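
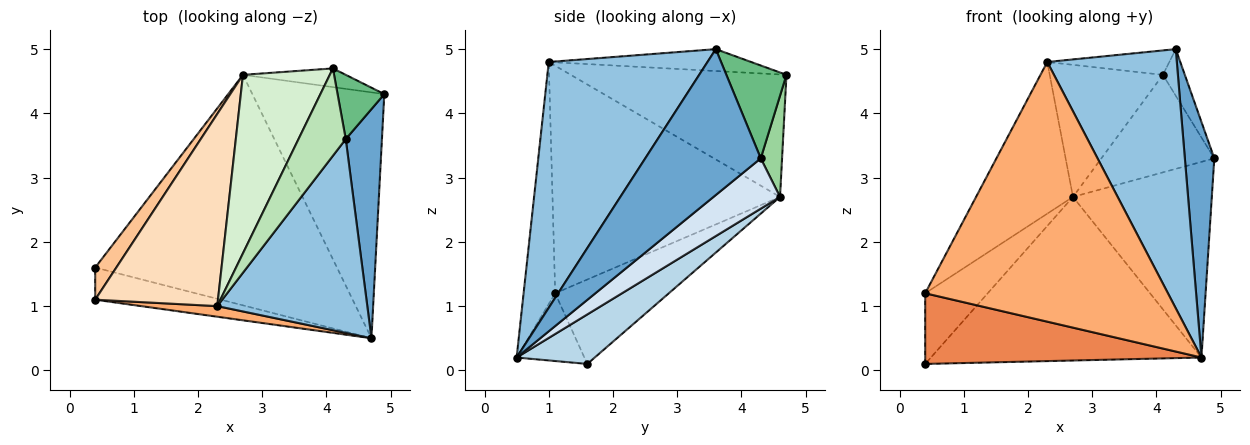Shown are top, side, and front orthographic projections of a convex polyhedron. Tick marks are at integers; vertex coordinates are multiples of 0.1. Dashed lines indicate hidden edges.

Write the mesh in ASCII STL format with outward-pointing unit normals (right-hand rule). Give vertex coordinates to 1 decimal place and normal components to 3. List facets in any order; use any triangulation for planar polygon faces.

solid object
 facet normal 0.942 -0.240 0.234
  outer loop
   vertex 4.3 3.6 5.0
   vertex 4.7 0.5 0.2
   vertex 4.9 4.3 3.3
  endloop
 endfacet
 facet normal 0.700 -0.572 0.428
  outer loop
   vertex 2.3 1.0 4.8
   vertex 4.7 0.5 0.2
   vertex 4.3 3.6 5.0
  endloop
 endfacet
 facet normal 0.165 0.571 -0.804
  outer loop
   vertex 2.7 4.6 2.7
   vertex 4.7 0.5 0.2
   vertex 0.4 1.6 0.1
  endloop
 endfacet
 facet normal 0.286 0.597 -0.750
  outer loop
   vertex 2.7 4.6 2.7
   vertex 4.9 4.3 3.3
   vertex 4.7 0.5 0.2
  endloop
 endfacet
 facet normal -0.218 -0.888 -0.404
  outer loop
   vertex 0.4 1.1 1.2
   vertex 0.4 1.6 0.1
   vertex 4.7 0.5 0.2
  endloop
 endfacet
 facet normal -0.129 -0.991 0.040
  outer loop
   vertex 0.4 1.1 1.2
   vertex 4.7 0.5 0.2
   vertex 2.3 1.0 4.8
  endloop
 endfacet
 facet normal -0.856 0.471 0.214
  outer loop
   vertex 0.4 1.1 1.2
   vertex 2.7 4.6 2.7
   vertex 0.4 1.6 0.1
  endloop
 endfacet
 facet normal -0.824 0.351 0.445
  outer loop
   vertex 0.4 1.1 1.2
   vertex 2.3 1.0 4.8
   vertex 2.7 4.6 2.7
  endloop
 endfacet
 facet normal 0.849 0.310 0.427
  outer loop
   vertex 4.1 4.7 4.6
   vertex 4.3 3.6 5.0
   vertex 4.9 4.3 3.3
  endloop
 endfacet
 facet normal 0.182 0.966 -0.185
  outer loop
   vertex 4.1 4.7 4.6
   vertex 4.9 4.3 3.3
   vertex 2.7 4.6 2.7
  endloop
 endfacet
 facet normal -0.407 0.246 0.880
  outer loop
   vertex 4.1 4.7 4.6
   vertex 2.3 1.0 4.8
   vertex 4.3 3.6 5.0
  endloop
 endfacet
 facet normal -0.750 0.394 0.532
  outer loop
   vertex 4.1 4.7 4.6
   vertex 2.7 4.6 2.7
   vertex 2.3 1.0 4.8
  endloop
 endfacet
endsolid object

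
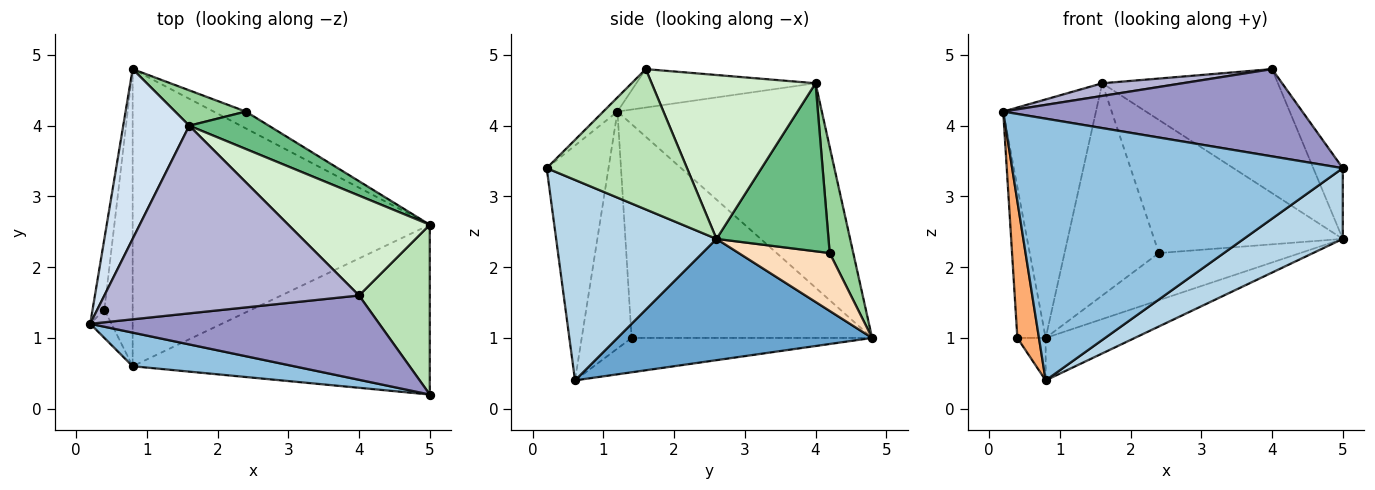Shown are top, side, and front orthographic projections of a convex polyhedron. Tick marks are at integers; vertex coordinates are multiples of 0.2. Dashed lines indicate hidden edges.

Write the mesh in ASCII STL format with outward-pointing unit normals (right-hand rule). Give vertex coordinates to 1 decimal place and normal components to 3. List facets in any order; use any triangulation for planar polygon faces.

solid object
 facet normal 0.375 0.131 -0.918
  outer loop
   vertex 0.8 0.6 0.4
   vertex 0.8 4.8 1.0
   vertex 5.0 2.6 2.4
  endloop
 endfacet
 facet normal -0.182 -0.975 0.125
  outer loop
   vertex 5.0 0.2 3.4
   vertex 0.2 1.2 4.2
   vertex 0.8 0.6 0.4
  endloop
 endfacet
 facet normal 0.529 -0.326 -0.784
  outer loop
   vertex 5.0 0.2 3.4
   vertex 0.8 0.6 0.4
   vertex 5.0 2.6 2.4
  endloop
 endfacet
 facet normal -0.874 0.396 0.282
  outer loop
   vertex 1.6 4.0 4.6
   vertex 0.8 4.8 1.0
   vertex 0.2 1.2 4.2
  endloop
 endfacet
 facet normal -0.992 0.117 -0.055
  outer loop
   vertex 0.4 1.4 1.0
   vertex 0.2 1.2 4.2
   vertex 0.8 4.8 1.0
  endloop
 endfacet
 facet normal -0.915 -0.396 -0.082
  outer loop
   vertex 0.4 1.4 1.0
   vertex 0.8 0.6 0.4
   vertex 0.2 1.2 4.2
  endloop
 endfacet
 facet normal -0.769 0.090 -0.633
  outer loop
   vertex 0.4 1.4 1.0
   vertex 0.8 4.8 1.0
   vertex 0.8 0.6 0.4
  endloop
 endfacet
 facet normal 0.518 0.806 -0.288
  outer loop
   vertex 2.4 4.2 2.2
   vertex 5.0 2.6 2.4
   vertex 0.8 4.8 1.0
  endloop
 endfacet
 facet normal 0.496 0.836 0.235
  outer loop
   vertex 2.4 4.2 2.2
   vertex 1.6 4.0 4.6
   vertex 5.0 2.6 2.4
  endloop
 endfacet
 facet normal 0.239 0.958 0.160
  outer loop
   vertex 2.4 4.2 2.2
   vertex 0.8 4.8 1.0
   vertex 1.6 4.0 4.6
  endloop
 endfacet
 facet normal 0.878 0.184 0.442
  outer loop
   vertex 4.0 1.6 4.8
   vertex 5.0 0.2 3.4
   vertex 5.0 2.6 2.4
  endloop
 endfacet
 facet normal 0.588 0.630 0.507
  outer loop
   vertex 4.0 1.6 4.8
   vertex 5.0 2.6 2.4
   vertex 1.6 4.0 4.6
  endloop
 endfacet
 facet normal -0.034 -0.719 0.694
  outer loop
   vertex 4.0 1.6 4.8
   vertex 0.2 1.2 4.2
   vertex 5.0 0.2 3.4
  endloop
 endfacet
 facet normal -0.149 -0.067 0.987
  outer loop
   vertex 4.0 1.6 4.8
   vertex 1.6 4.0 4.6
   vertex 0.2 1.2 4.2
  endloop
 endfacet
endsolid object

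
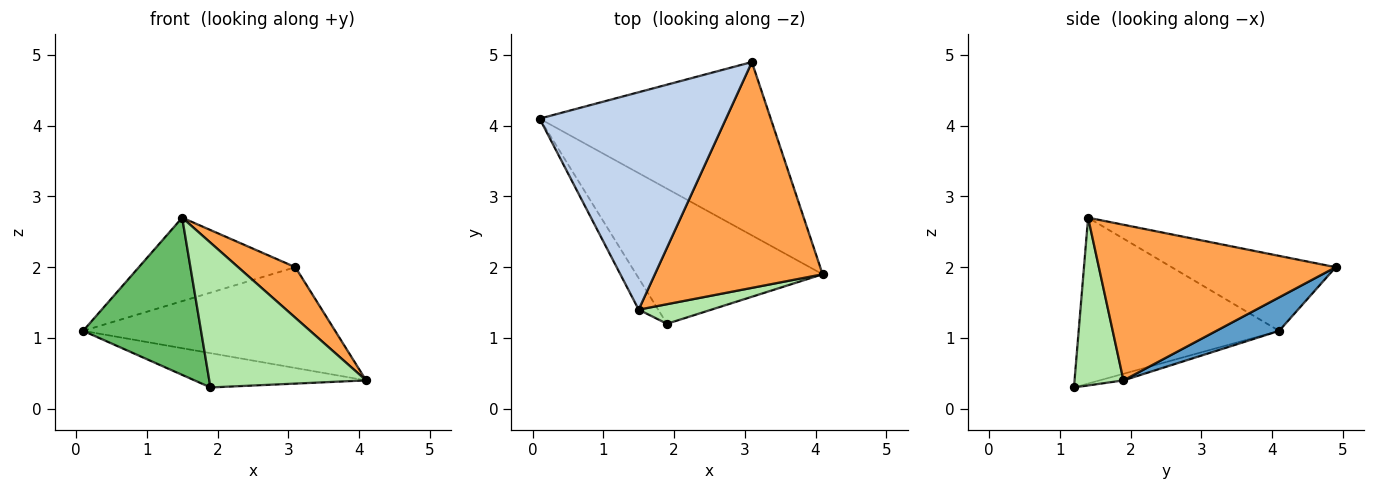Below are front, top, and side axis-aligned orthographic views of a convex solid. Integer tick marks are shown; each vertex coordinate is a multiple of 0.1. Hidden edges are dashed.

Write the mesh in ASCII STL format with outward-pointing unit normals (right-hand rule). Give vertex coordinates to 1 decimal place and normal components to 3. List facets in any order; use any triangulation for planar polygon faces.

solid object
 facet normal 0.124 0.499 -0.858
  outer loop
   vertex 3.1 4.9 2.0
   vertex 4.1 1.9 0.4
   vertex 0.1 4.1 1.1
  endloop
 endfacet
 facet normal -0.352 0.336 0.874
  outer loop
   vertex 1.5 1.4 2.7
   vertex 3.1 4.9 2.0
   vertex 0.1 4.1 1.1
  endloop
 endfacet
 facet normal 0.671 -0.162 0.723
  outer loop
   vertex 1.5 1.4 2.7
   vertex 4.1 1.9 0.4
   vertex 3.1 4.9 2.0
  endloop
 endfacet
 facet normal -0.034 0.246 -0.969
  outer loop
   vertex 1.9 1.2 0.3
   vertex 0.1 4.1 1.1
   vertex 4.1 1.9 0.4
  endloop
 endfacet
 facet normal -0.858 -0.504 -0.101
  outer loop
   vertex 1.9 1.2 0.3
   vertex 1.5 1.4 2.7
   vertex 0.1 4.1 1.1
  endloop
 endfacet
 facet normal 0.295 -0.947 0.128
  outer loop
   vertex 1.9 1.2 0.3
   vertex 4.1 1.9 0.4
   vertex 1.5 1.4 2.7
  endloop
 endfacet
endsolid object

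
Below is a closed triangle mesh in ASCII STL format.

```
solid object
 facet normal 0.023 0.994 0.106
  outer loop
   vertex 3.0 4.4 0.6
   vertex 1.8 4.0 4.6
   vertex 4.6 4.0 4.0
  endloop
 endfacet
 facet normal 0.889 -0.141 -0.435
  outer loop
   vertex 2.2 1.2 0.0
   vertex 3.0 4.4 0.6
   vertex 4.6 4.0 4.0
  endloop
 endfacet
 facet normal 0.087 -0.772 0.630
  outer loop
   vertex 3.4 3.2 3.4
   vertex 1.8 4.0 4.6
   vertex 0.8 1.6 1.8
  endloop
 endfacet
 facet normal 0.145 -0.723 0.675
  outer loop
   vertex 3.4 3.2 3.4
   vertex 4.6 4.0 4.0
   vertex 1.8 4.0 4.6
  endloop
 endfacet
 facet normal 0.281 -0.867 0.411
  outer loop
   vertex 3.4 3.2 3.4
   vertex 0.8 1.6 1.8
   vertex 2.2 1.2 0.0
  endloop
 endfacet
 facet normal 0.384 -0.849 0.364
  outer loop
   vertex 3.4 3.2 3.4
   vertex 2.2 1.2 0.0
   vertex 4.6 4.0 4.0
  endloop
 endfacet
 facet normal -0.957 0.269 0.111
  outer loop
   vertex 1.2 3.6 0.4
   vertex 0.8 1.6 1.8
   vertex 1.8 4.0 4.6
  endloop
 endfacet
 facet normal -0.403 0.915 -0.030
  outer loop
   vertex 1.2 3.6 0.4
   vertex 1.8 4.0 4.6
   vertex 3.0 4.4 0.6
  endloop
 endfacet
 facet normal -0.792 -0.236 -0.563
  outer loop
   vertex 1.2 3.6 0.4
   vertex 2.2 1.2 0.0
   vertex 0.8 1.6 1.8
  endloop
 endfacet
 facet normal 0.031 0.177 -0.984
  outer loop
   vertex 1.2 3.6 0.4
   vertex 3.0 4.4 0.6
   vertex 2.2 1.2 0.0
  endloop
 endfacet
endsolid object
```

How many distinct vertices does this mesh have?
7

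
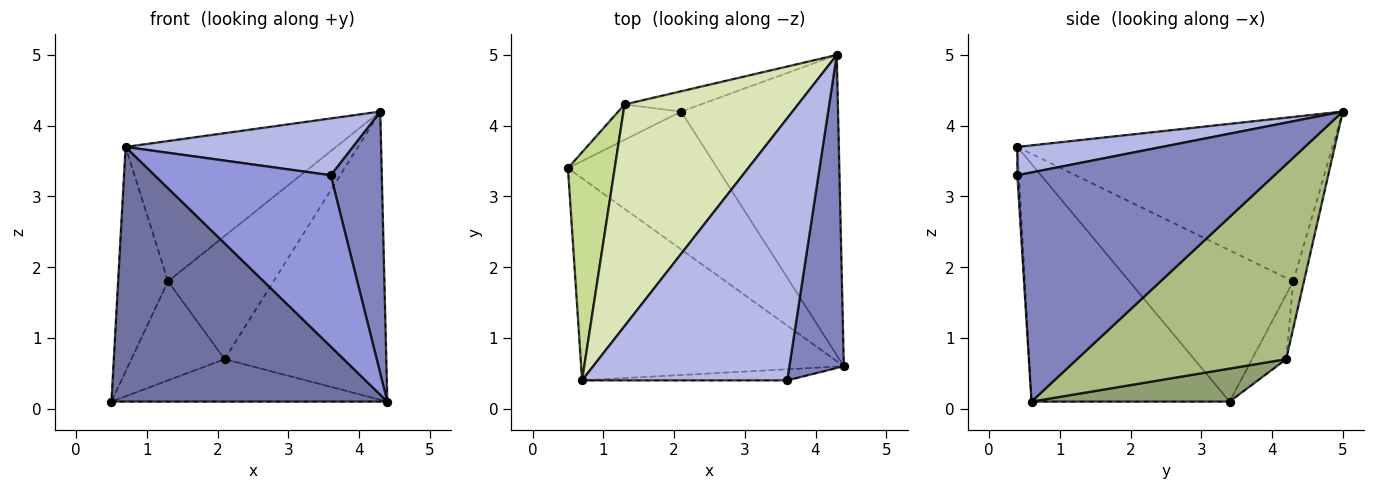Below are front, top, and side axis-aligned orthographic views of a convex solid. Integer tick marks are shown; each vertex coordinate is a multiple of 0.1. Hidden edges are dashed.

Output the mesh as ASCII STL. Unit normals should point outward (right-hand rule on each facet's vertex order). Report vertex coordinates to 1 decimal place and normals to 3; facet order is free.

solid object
 facet normal -0.490 -0.683 -0.542
  outer loop
   vertex 0.7 0.4 3.7
   vertex 0.5 3.4 0.1
   vertex 4.4 0.6 0.1
  endloop
 endfacet
 facet normal 0.955 -0.190 0.227
  outer loop
   vertex 3.6 0.4 3.3
   vertex 4.4 0.6 0.1
   vertex 4.3 5.0 4.2
  endloop
 endfacet
 facet normal -0.009 -0.998 -0.065
  outer loop
   vertex 3.6 0.4 3.3
   vertex 0.7 0.4 3.7
   vertex 4.4 0.6 0.1
  endloop
 endfacet
 facet normal 0.134 -0.210 0.969
  outer loop
   vertex 3.6 0.4 3.3
   vertex 4.3 5.0 4.2
   vertex 0.7 0.4 3.7
  endloop
 endfacet
 facet normal 0.207 0.288 -0.935
  outer loop
   vertex 2.1 4.2 0.7
   vertex 4.4 0.6 0.1
   vertex 0.5 3.4 0.1
  endloop
 endfacet
 facet normal 0.667 0.516 -0.537
  outer loop
   vertex 2.1 4.2 0.7
   vertex 4.3 5.0 4.2
   vertex 4.4 0.6 0.1
  endloop
 endfacet
 facet normal -0.917 0.279 0.284
  outer loop
   vertex 1.3 4.3 1.8
   vertex 0.5 3.4 0.1
   vertex 0.7 0.4 3.7
  endloop
 endfacet
 facet normal -0.625 0.417 0.660
  outer loop
   vertex 1.3 4.3 1.8
   vertex 0.7 0.4 3.7
   vertex 4.3 5.0 4.2
  endloop
 endfacet
 facet normal -0.326 0.890 -0.318
  outer loop
   vertex 1.3 4.3 1.8
   vertex 2.1 4.2 0.7
   vertex 0.5 3.4 0.1
  endloop
 endfacet
 facet normal -0.100 0.982 -0.162
  outer loop
   vertex 1.3 4.3 1.8
   vertex 4.3 5.0 4.2
   vertex 2.1 4.2 0.7
  endloop
 endfacet
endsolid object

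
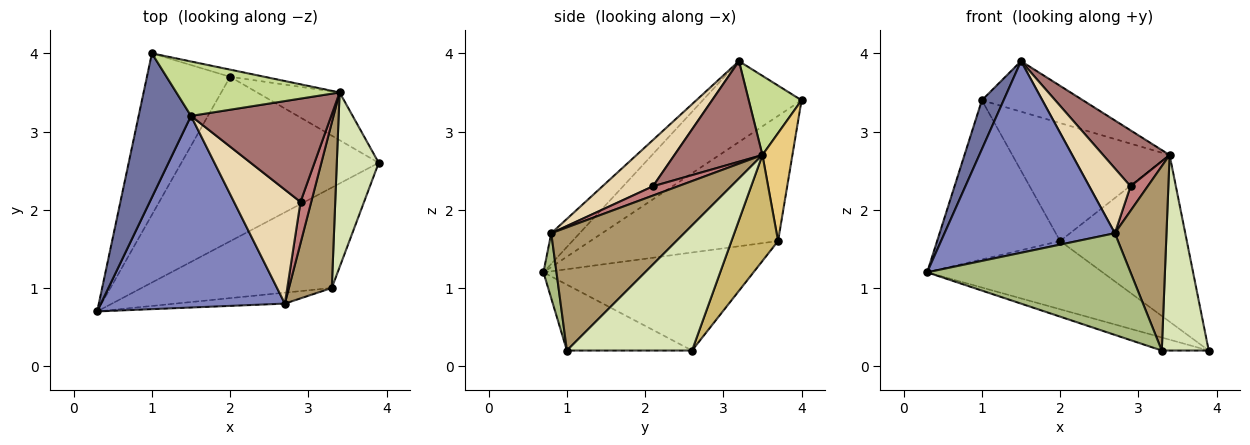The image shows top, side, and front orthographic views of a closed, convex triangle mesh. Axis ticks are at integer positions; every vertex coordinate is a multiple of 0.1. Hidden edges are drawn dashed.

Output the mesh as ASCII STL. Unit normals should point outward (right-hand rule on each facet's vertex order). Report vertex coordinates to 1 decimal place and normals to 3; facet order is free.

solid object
 facet normal -0.825 -0.182 0.535
  outer loop
   vertex 1.5 3.2 3.9
   vertex 1.0 4.0 3.4
   vertex 0.3 0.7 1.2
  endloop
 endfacet
 facet normal -0.117 -0.702 0.702
  outer loop
   vertex 2.7 0.8 1.7
   vertex 1.5 3.2 3.9
   vertex 0.3 0.7 1.2
  endloop
 endfacet
 facet normal -0.417 0.348 -0.840
  outer loop
   vertex 2.0 3.7 1.6
   vertex 3.9 2.6 0.2
   vertex 0.3 0.7 1.2
  endloop
 endfacet
 facet normal -0.731 0.479 -0.486
  outer loop
   vertex 2.0 3.7 1.6
   vertex 0.3 0.7 1.2
   vertex 1.0 4.0 3.4
  endloop
 endfacet
 facet normal -0.325 0.122 -0.938
  outer loop
   vertex 3.3 1.0 0.2
   vertex 0.3 0.7 1.2
   vertex 3.9 2.6 0.2
  endloop
 endfacet
 facet normal 0.064 -0.992 -0.107
  outer loop
   vertex 3.3 1.0 0.2
   vertex 2.7 0.8 1.7
   vertex 0.3 0.7 1.2
  endloop
 endfacet
 facet normal 0.335 0.641 0.691
  outer loop
   vertex 3.4 3.5 2.7
   vertex 1.0 4.0 3.4
   vertex 1.5 3.2 3.9
  endloop
 endfacet
 facet normal 0.893 -0.335 0.299
  outer loop
   vertex 3.4 3.5 2.7
   vertex 3.3 1.0 0.2
   vertex 3.9 2.6 0.2
  endloop
 endfacet
 facet normal 0.887 -0.344 0.309
  outer loop
   vertex 3.4 3.5 2.7
   vertex 2.7 0.8 1.7
   vertex 3.3 1.0 0.2
  endloop
 endfacet
 facet normal 0.333 0.906 -0.260
  outer loop
   vertex 3.4 3.5 2.7
   vertex 3.9 2.6 0.2
   vertex 2.0 3.7 1.6
  endloop
 endfacet
 facet normal 0.187 0.981 -0.060
  outer loop
   vertex 3.4 3.5 2.7
   vertex 2.0 3.7 1.6
   vertex 1.0 4.0 3.4
  endloop
 endfacet
 facet normal 0.518 -0.423 0.744
  outer loop
   vertex 2.9 2.1 2.3
   vertex 1.5 3.2 3.9
   vertex 2.7 0.8 1.7
  endloop
 endfacet
 facet normal 0.533 -0.403 0.744
  outer loop
   vertex 2.9 2.1 2.3
   vertex 3.4 3.5 2.7
   vertex 1.5 3.2 3.9
  endloop
 endfacet
 facet normal 0.597 -0.410 0.690
  outer loop
   vertex 2.9 2.1 2.3
   vertex 2.7 0.8 1.7
   vertex 3.4 3.5 2.7
  endloop
 endfacet
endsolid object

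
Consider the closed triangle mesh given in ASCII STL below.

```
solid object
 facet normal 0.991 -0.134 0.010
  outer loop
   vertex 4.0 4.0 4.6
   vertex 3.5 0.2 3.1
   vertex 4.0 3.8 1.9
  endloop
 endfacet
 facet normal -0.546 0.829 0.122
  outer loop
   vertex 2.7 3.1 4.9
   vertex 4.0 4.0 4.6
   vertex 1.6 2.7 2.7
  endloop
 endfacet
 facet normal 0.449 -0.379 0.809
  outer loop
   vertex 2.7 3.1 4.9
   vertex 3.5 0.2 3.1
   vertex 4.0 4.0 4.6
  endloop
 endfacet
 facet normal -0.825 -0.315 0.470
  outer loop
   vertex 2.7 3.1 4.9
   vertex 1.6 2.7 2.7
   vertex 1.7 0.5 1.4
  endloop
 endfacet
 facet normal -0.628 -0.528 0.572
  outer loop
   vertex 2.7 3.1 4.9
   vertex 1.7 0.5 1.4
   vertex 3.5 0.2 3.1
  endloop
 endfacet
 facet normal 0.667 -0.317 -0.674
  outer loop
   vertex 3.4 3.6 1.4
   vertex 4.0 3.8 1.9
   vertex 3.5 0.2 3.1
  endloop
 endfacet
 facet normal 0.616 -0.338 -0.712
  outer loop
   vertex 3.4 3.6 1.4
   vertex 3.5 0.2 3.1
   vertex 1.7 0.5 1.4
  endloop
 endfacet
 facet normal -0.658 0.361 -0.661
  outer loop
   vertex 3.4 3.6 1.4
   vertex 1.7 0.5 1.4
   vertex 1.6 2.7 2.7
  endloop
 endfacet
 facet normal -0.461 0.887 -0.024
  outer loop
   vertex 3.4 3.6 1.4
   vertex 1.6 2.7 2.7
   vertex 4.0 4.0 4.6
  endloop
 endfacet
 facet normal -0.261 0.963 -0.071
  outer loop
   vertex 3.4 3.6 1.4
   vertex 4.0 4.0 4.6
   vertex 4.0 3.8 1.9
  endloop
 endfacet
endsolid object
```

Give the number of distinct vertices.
7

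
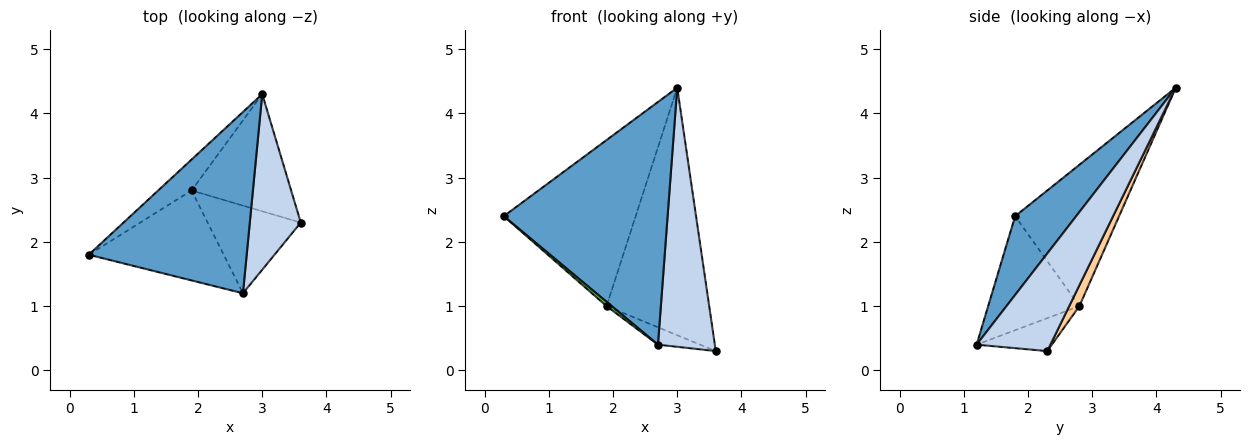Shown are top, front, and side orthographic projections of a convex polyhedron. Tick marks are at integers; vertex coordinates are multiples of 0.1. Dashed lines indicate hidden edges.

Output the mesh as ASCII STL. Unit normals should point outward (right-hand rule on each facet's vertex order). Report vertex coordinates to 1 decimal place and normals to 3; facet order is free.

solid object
 facet normal 0.286 -0.768 0.573
  outer loop
   vertex 2.7 1.2 0.4
   vertex 3.0 4.3 4.4
   vertex 0.3 1.8 2.4
  endloop
 endfacet
 facet normal 0.732 -0.564 0.382
  outer loop
   vertex 2.7 1.2 0.4
   vertex 3.6 2.3 0.3
   vertex 3.0 4.3 4.4
  endloop
 endfacet
 facet normal -0.612 0.777 -0.145
  outer loop
   vertex 1.9 2.8 1.0
   vertex 0.3 1.8 2.4
   vertex 3.0 4.3 4.4
  endloop
 endfacet
 facet normal 0.089 0.900 -0.426
  outer loop
   vertex 1.9 2.8 1.0
   vertex 3.0 4.3 4.4
   vertex 3.6 2.3 0.3
  endloop
 endfacet
 facet normal -0.645 -0.036 -0.763
  outer loop
   vertex 1.9 2.8 1.0
   vertex 2.7 1.2 0.4
   vertex 0.3 1.8 2.4
  endloop
 endfacet
 facet normal -0.328 0.184 -0.927
  outer loop
   vertex 1.9 2.8 1.0
   vertex 3.6 2.3 0.3
   vertex 2.7 1.2 0.4
  endloop
 endfacet
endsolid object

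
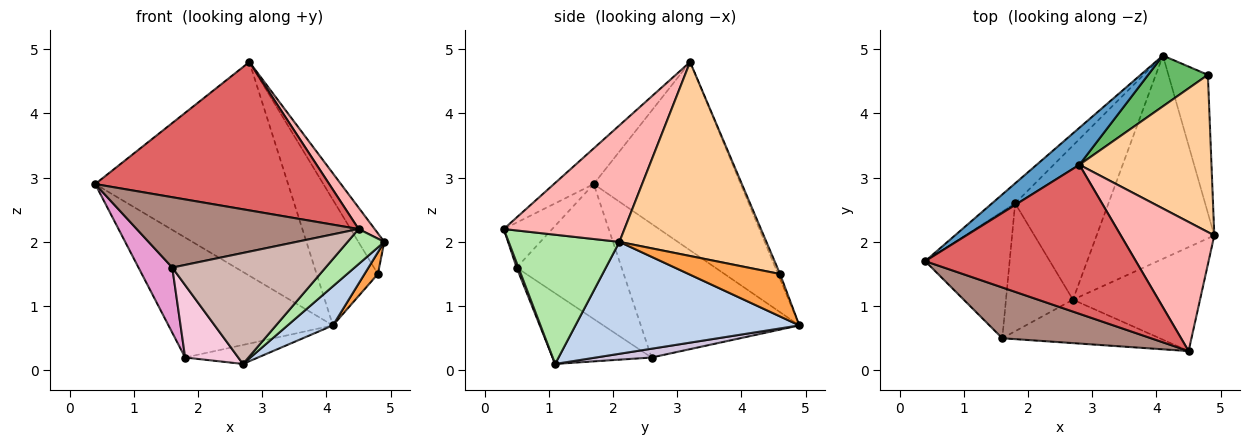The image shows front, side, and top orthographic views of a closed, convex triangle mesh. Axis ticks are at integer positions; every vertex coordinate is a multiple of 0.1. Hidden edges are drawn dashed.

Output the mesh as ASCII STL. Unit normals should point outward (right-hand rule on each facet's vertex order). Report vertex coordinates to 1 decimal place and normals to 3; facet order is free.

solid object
 facet normal -0.600 0.788 0.136
  outer loop
   vertex 2.8 3.2 4.8
   vertex 4.1 4.9 0.7
   vertex 0.4 1.7 2.9
  endloop
 endfacet
 facet normal 0.683 -0.138 -0.718
  outer loop
   vertex 2.7 1.1 0.1
   vertex 4.1 4.9 0.7
   vertex 4.9 2.1 2.0
  endloop
 endfacet
 facet normal 0.728 -0.106 -0.677
  outer loop
   vertex 4.8 4.6 1.5
   vertex 4.9 2.1 2.0
   vertex 4.1 4.9 0.7
  endloop
 endfacet
 facet normal 0.818 0.144 0.557
  outer loop
   vertex 4.8 4.6 1.5
   vertex 2.8 3.2 4.8
   vertex 4.9 2.1 2.0
  endloop
 endfacet
 facet normal -0.031 0.927 0.374
  outer loop
   vertex 4.8 4.6 1.5
   vertex 4.1 4.9 0.7
   vertex 2.8 3.2 4.8
  endloop
 endfacet
 facet normal 0.694 -0.230 -0.682
  outer loop
   vertex 4.5 0.3 2.2
   vertex 2.7 1.1 0.1
   vertex 4.9 2.1 2.0
  endloop
 endfacet
 facet normal -0.119 -0.701 0.704
  outer loop
   vertex 4.5 0.3 2.2
   vertex 2.8 3.2 4.8
   vertex 0.4 1.7 2.9
  endloop
 endfacet
 facet normal 0.776 -0.103 0.622
  outer loop
   vertex 4.5 0.3 2.2
   vertex 4.9 2.1 2.0
   vertex 2.8 3.2 4.8
  endloop
 endfacet
 facet normal -0.689 0.715 -0.119
  outer loop
   vertex 1.8 2.6 0.2
   vertex 0.4 1.7 2.9
   vertex 4.1 4.9 0.7
  endloop
 endfacet
 facet normal 0.093 0.122 -0.988
  outer loop
   vertex 1.8 2.6 0.2
   vertex 4.1 4.9 0.7
   vertex 2.7 1.1 0.1
  endloop
 endfacet
 facet normal -0.174 -0.799 0.576
  outer loop
   vertex 1.6 0.5 1.6
   vertex 4.5 0.3 2.2
   vertex 0.4 1.7 2.9
  endloop
 endfacet
 facet normal 0.011 -0.931 -0.364
  outer loop
   vertex 1.6 0.5 1.6
   vertex 2.7 1.1 0.1
   vertex 4.5 0.3 2.2
  endloop
 endfacet
 facet normal -0.818 -0.263 -0.512
  outer loop
   vertex 1.6 0.5 1.6
   vertex 0.4 1.7 2.9
   vertex 1.8 2.6 0.2
  endloop
 endfacet
 facet normal -0.676 -0.363 -0.641
  outer loop
   vertex 1.6 0.5 1.6
   vertex 1.8 2.6 0.2
   vertex 2.7 1.1 0.1
  endloop
 endfacet
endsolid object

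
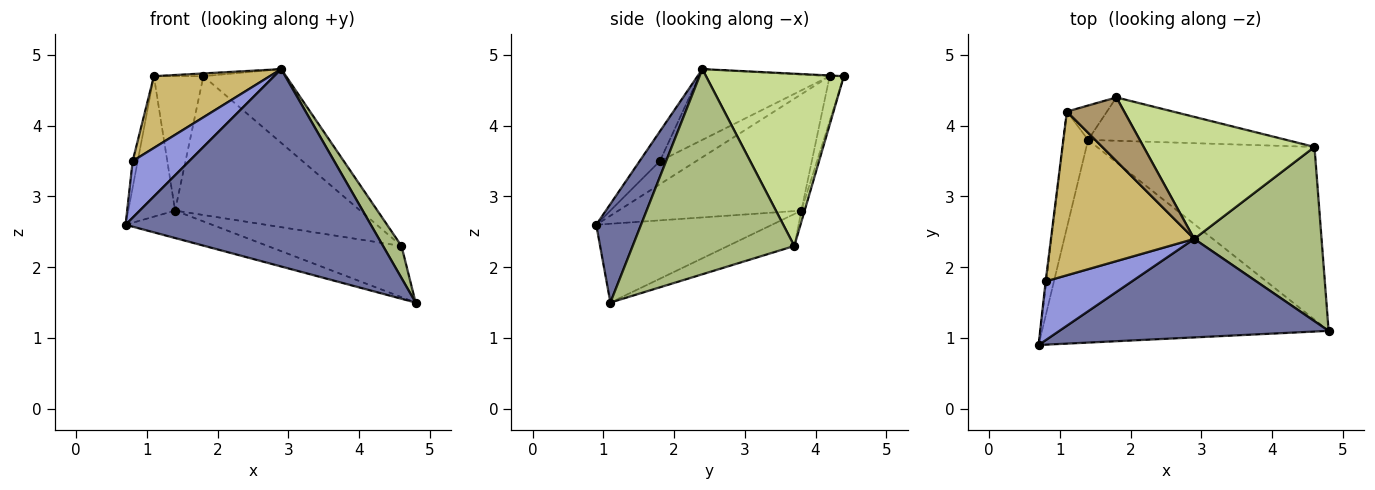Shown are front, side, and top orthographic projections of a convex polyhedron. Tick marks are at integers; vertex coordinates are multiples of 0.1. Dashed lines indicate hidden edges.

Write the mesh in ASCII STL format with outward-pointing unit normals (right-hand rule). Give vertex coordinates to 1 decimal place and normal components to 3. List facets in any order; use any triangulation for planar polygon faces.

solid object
 facet normal 0.161 -0.883 0.441
  outer loop
   vertex 2.9 2.4 4.8
   vertex 0.7 0.9 2.6
   vertex 4.8 1.1 1.5
  endloop
 endfacet
 facet normal -0.263 0.129 -0.956
  outer loop
   vertex 1.4 3.8 2.8
   vertex 4.8 1.1 1.5
   vertex 0.7 0.9 2.6
  endloop
 endfacet
 facet normal -0.241 -0.673 0.700
  outer loop
   vertex 0.8 1.8 3.5
   vertex 0.7 0.9 2.6
   vertex 2.9 2.4 4.8
  endloop
 endfacet
 facet normal -0.140 0.281 -0.949
  outer loop
   vertex 4.6 3.7 2.3
   vertex 4.8 1.1 1.5
   vertex 1.4 3.8 2.8
  endloop
 endfacet
 facet normal -0.017 0.954 -0.298
  outer loop
   vertex 4.6 3.7 2.3
   vertex 1.4 3.8 2.8
   vertex 1.8 4.4 4.7
  endloop
 endfacet
 facet normal 0.846 -0.096 0.525
  outer loop
   vertex 4.6 3.7 2.3
   vertex 2.9 2.4 4.8
   vertex 4.8 1.1 1.5
  endloop
 endfacet
 facet normal 0.653 0.392 0.648
  outer loop
   vertex 4.6 3.7 2.3
   vertex 1.8 4.4 4.7
   vertex 2.9 2.4 4.8
  endloop
 endfacet
 facet normal -0.267 0.934 -0.239
  outer loop
   vertex 1.1 4.2 4.7
   vertex 1.8 4.4 4.7
   vertex 1.4 3.8 2.8
  endloop
 endfacet
 facet normal -0.012 0.043 0.999
  outer loop
   vertex 1.1 4.2 4.7
   vertex 2.9 2.4 4.8
   vertex 1.8 4.4 4.7
  endloop
 endfacet
 facet normal -0.412 -0.366 0.835
  outer loop
   vertex 1.1 4.2 4.7
   vertex 0.8 1.8 3.5
   vertex 2.9 2.4 4.8
  endloop
 endfacet
 facet normal -0.949 0.243 -0.201
  outer loop
   vertex 1.1 4.2 4.7
   vertex 1.4 3.8 2.8
   vertex 0.7 0.9 2.6
  endloop
 endfacet
 facet normal -0.990 0.138 -0.028
  outer loop
   vertex 1.1 4.2 4.7
   vertex 0.7 0.9 2.6
   vertex 0.8 1.8 3.5
  endloop
 endfacet
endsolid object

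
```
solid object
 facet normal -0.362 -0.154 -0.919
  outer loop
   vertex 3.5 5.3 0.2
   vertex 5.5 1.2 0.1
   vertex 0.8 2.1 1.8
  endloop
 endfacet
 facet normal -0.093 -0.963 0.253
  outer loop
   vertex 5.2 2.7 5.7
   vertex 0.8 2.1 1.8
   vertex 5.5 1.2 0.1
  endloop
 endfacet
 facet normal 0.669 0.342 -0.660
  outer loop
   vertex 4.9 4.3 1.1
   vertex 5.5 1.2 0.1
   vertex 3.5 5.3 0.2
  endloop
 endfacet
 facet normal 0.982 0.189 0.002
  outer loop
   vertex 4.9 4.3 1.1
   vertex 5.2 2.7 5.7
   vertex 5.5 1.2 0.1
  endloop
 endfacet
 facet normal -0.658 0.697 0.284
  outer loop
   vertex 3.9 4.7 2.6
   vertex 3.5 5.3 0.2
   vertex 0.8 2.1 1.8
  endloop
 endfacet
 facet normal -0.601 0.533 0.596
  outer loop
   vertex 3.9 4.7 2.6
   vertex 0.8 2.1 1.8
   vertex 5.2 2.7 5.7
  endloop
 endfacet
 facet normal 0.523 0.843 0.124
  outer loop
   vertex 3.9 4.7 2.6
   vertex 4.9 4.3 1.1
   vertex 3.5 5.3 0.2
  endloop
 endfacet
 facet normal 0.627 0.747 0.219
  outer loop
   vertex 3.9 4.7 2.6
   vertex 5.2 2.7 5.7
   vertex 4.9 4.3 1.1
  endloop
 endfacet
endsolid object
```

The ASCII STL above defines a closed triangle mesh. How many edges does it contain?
12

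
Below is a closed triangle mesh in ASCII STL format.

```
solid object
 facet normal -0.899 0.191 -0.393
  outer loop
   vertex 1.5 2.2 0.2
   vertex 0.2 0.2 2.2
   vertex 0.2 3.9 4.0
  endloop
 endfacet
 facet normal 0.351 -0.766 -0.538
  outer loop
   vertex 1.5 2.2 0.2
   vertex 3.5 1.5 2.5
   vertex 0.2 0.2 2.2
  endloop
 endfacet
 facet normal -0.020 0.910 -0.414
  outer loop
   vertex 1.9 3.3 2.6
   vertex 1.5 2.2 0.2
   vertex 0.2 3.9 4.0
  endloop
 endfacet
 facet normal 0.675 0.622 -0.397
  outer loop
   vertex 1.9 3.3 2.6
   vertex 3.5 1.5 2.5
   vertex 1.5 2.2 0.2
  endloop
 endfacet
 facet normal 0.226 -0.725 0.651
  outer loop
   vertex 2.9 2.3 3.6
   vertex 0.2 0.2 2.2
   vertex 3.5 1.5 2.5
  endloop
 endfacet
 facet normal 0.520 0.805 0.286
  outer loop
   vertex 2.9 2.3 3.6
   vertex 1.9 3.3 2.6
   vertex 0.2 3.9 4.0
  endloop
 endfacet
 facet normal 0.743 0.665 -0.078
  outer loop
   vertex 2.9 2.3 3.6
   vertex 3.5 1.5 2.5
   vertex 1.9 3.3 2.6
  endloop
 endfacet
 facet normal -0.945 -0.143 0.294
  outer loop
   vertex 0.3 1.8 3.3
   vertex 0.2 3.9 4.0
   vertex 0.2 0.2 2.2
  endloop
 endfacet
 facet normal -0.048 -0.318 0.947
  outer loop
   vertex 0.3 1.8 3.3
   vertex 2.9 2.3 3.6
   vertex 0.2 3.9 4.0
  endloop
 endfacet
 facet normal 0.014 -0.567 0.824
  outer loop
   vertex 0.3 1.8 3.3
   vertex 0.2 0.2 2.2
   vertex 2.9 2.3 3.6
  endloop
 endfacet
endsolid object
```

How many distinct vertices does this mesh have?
7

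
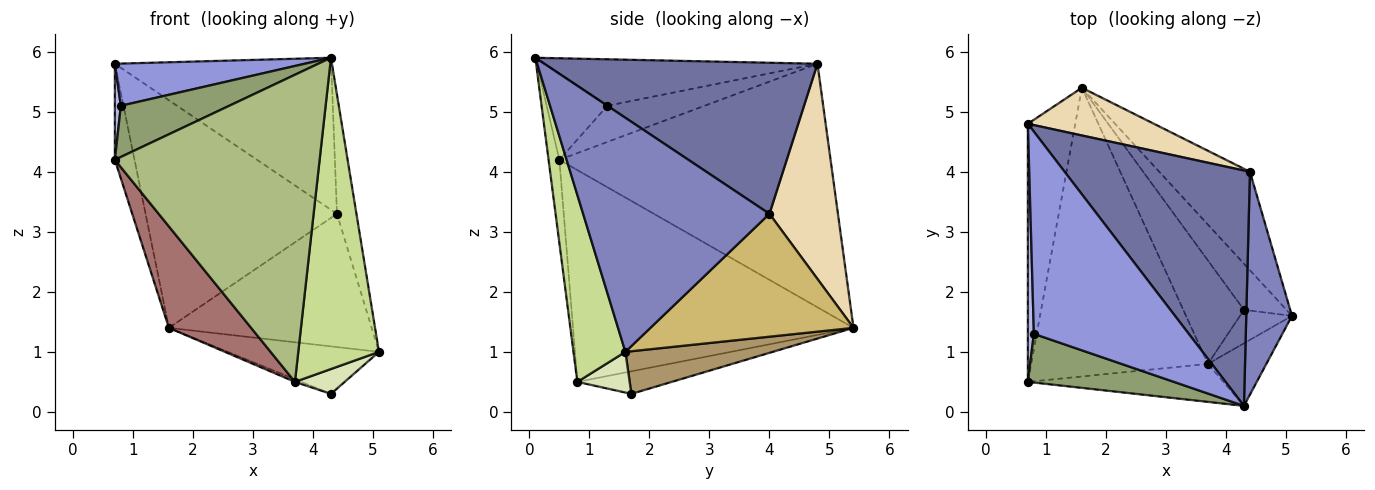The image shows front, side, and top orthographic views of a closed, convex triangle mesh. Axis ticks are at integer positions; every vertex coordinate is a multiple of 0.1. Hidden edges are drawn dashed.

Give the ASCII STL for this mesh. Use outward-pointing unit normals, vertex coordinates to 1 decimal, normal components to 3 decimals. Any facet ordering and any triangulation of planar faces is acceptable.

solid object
 facet normal 0.565 0.448 0.693
  outer loop
   vertex 4.4 4.0 3.3
   vertex 0.7 4.8 5.8
   vertex 4.3 0.1 5.9
  endloop
 endfacet
 facet normal 0.976 0.102 0.191
  outer loop
   vertex 4.4 4.0 3.3
   vertex 4.3 0.1 5.9
   vertex 5.1 1.6 1.0
  endloop
 endfacet
 facet normal -0.282 -0.196 0.939
  outer loop
   vertex 0.8 1.3 5.1
   vertex 4.3 0.1 5.9
   vertex 0.7 4.8 5.8
  endloop
 endfacet
 facet normal -0.985 -0.061 0.163
  outer loop
   vertex 0.8 1.3 5.1
   vertex 0.7 4.8 5.8
   vertex 0.7 0.5 4.2
  endloop
 endfacet
 facet normal -0.376 -0.671 0.639
  outer loop
   vertex 0.8 1.3 5.1
   vertex 0.7 0.5 4.2
   vertex 4.3 0.1 5.9
  endloop
 endfacet
 facet normal -0.052 -0.991 -0.123
  outer loop
   vertex 3.7 0.8 0.5
   vertex 4.3 0.1 5.9
   vertex 0.7 0.5 4.2
  endloop
 endfacet
 facet normal 0.533 -0.829 -0.167
  outer loop
   vertex 3.7 0.8 0.5
   vertex 5.1 1.6 1.0
   vertex 4.3 0.1 5.9
  endloop
 endfacet
 facet normal 0.532 -0.505 -0.680
  outer loop
   vertex 3.7 0.8 0.5
   vertex 4.3 1.7 0.3
   vertex 5.1 1.6 1.0
  endloop
 endfacet
 facet normal 0.573 0.588 -0.571
  outer loop
   vertex 1.6 5.4 1.4
   vertex 5.1 1.6 1.0
   vertex 4.3 1.7 0.3
  endloop
 endfacet
 facet normal 0.627 0.626 -0.463
  outer loop
   vertex 1.6 5.4 1.4
   vertex 4.4 4.0 3.3
   vertex 5.1 1.6 1.0
  endloop
 endfacet
 facet normal -0.349 0.024 -0.937
  outer loop
   vertex 1.6 5.4 1.4
   vertex 4.3 1.7 0.3
   vertex 3.7 0.8 0.5
  endloop
 endfacet
 facet normal 0.331 0.924 0.194
  outer loop
   vertex 1.6 5.4 1.4
   vertex 0.7 4.8 5.8
   vertex 4.4 4.0 3.3
  endloop
 endfacet
 facet normal -0.749 -0.220 -0.625
  outer loop
   vertex 1.6 5.4 1.4
   vertex 3.7 0.8 0.5
   vertex 0.7 0.5 4.2
  endloop
 endfacet
 facet normal -0.979 0.071 -0.191
  outer loop
   vertex 1.6 5.4 1.4
   vertex 0.7 0.5 4.2
   vertex 0.7 4.8 5.8
  endloop
 endfacet
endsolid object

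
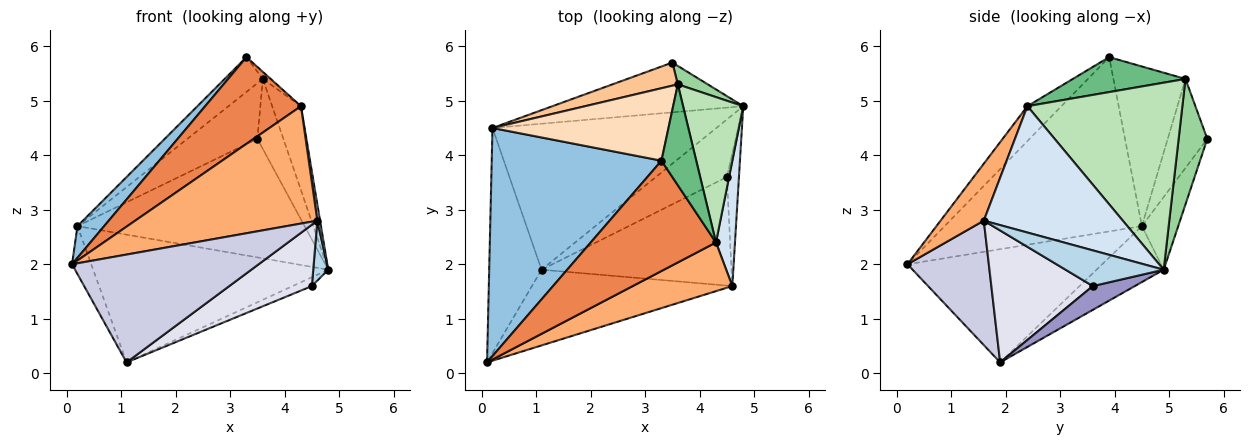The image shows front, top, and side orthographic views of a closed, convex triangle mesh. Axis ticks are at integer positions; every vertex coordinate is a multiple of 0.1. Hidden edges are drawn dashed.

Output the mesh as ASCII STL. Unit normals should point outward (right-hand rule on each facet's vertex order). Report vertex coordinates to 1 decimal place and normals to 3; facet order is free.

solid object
 facet normal -0.146 0.912 -0.383
  outer loop
   vertex 0.2 4.5 2.7
   vertex 3.5 5.7 4.3
   vertex 4.8 4.9 1.9
  endloop
 endfacet
 facet normal -0.713 -0.096 0.694
  outer loop
   vertex 0.2 4.5 2.7
   vertex 0.1 0.2 2.0
   vertex 3.3 3.9 5.8
  endloop
 endfacet
 facet normal 0.938 -0.143 -0.317
  outer loop
   vertex 4.5 3.6 1.6
   vertex 4.8 4.9 1.9
   vertex 4.6 1.6 2.8
  endloop
 endfacet
 facet normal 0.989 -0.019 0.149
  outer loop
   vertex 4.3 2.4 4.9
   vertex 4.6 1.6 2.8
   vertex 4.8 4.9 1.9
  endloop
 endfacet
 facet normal -0.214 -0.604 0.768
  outer loop
   vertex 4.3 2.4 4.9
   vertex 3.3 3.9 5.8
   vertex 0.1 0.2 2.0
  endloop
 endfacet
 facet normal 0.214 -0.902 0.374
  outer loop
   vertex 4.3 2.4 4.9
   vertex 0.1 0.2 2.0
   vertex 4.6 1.6 2.8
  endloop
 endfacet
 facet normal -0.463 0.819 0.340
  outer loop
   vertex 3.6 5.3 5.4
   vertex 3.5 5.7 4.3
   vertex 0.2 4.5 2.7
  endloop
 endfacet
 facet normal -0.633 0.335 0.698
  outer loop
   vertex 3.6 5.3 5.4
   vertex 0.2 4.5 2.7
   vertex 3.3 3.9 5.8
  endloop
 endfacet
 facet normal 0.708 0.049 0.704
  outer loop
   vertex 3.6 5.3 5.4
   vertex 3.3 3.9 5.8
   vertex 4.3 2.4 4.9
  endloop
 endfacet
 facet normal 0.729 0.662 0.174
  outer loop
   vertex 3.6 5.3 5.4
   vertex 4.8 4.9 1.9
   vertex 3.5 5.7 4.3
  endloop
 endfacet
 facet normal 0.937 0.174 0.301
  outer loop
   vertex 3.6 5.3 5.4
   vertex 4.3 2.4 4.9
   vertex 4.8 4.9 1.9
  endloop
 endfacet
 facet normal -0.185 0.647 -0.740
  outer loop
   vertex 1.1 1.9 0.2
   vertex 0.2 4.5 2.7
   vertex 4.8 4.9 1.9
  endloop
 endfacet
 facet normal 0.314 0.144 -0.938
  outer loop
   vertex 1.1 1.9 0.2
   vertex 4.8 4.9 1.9
   vertex 4.5 3.6 1.6
  endloop
 endfacet
 facet normal -0.904 0.089 -0.418
  outer loop
   vertex 1.1 1.9 0.2
   vertex 0.1 0.2 2.0
   vertex 0.2 4.5 2.7
  endloop
 endfacet
 facet normal 0.336 -0.771 -0.541
  outer loop
   vertex 1.1 1.9 0.2
   vertex 4.6 1.6 2.8
   vertex 0.1 0.2 2.0
  endloop
 endfacet
 facet normal 0.517 -0.421 -0.745
  outer loop
   vertex 1.1 1.9 0.2
   vertex 4.5 3.6 1.6
   vertex 4.6 1.6 2.8
  endloop
 endfacet
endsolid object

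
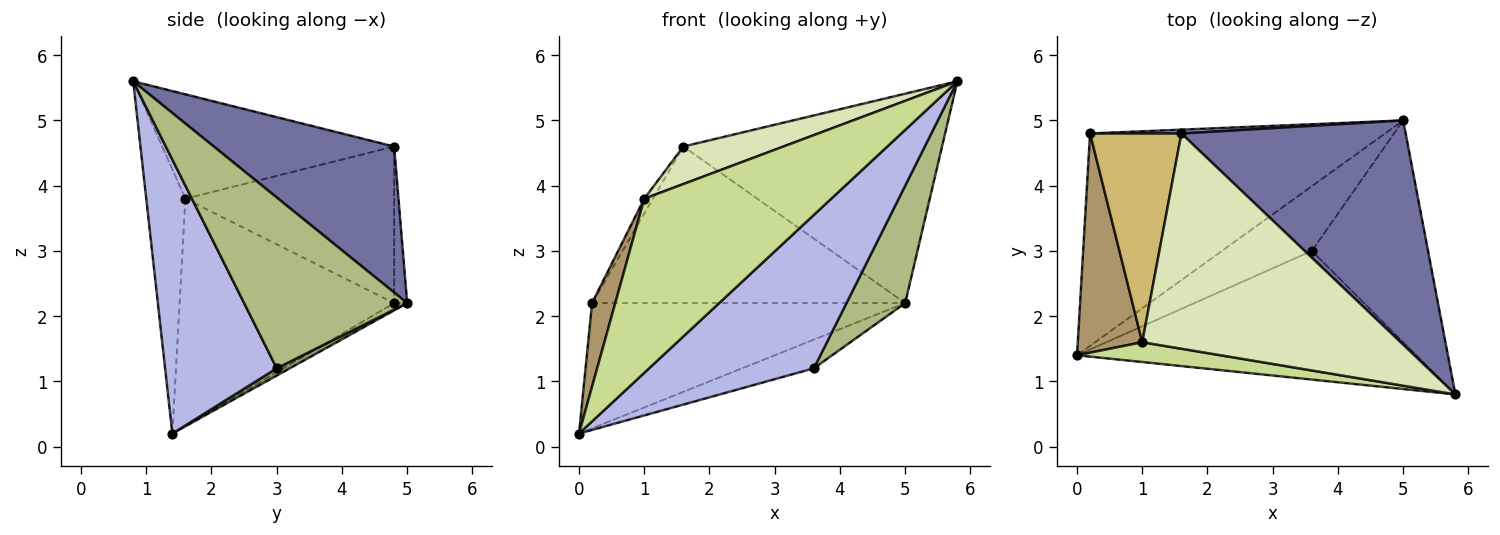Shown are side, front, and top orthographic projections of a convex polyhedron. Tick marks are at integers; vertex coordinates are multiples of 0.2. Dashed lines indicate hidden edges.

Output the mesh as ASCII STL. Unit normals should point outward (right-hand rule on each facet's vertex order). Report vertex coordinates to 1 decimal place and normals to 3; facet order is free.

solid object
 facet normal 0.430 0.616 0.660
  outer loop
   vertex 1.6 4.8 4.6
   vertex 5.8 0.8 5.6
   vertex 5.0 5.0 2.2
  endloop
 endfacet
 facet normal -0.021 0.508 -0.861
  outer loop
   vertex 0.2 4.8 2.2
   vertex 5.0 5.0 2.2
   vertex 0.0 1.4 0.2
  endloop
 endfacet
 facet normal -0.042 0.999 0.024
  outer loop
   vertex 0.2 4.8 2.2
   vertex 1.6 4.8 4.6
   vertex 5.0 5.0 2.2
  endloop
 endfacet
 facet normal 0.461 -0.680 -0.570
  outer loop
   vertex 3.6 3.0 1.2
   vertex 5.8 0.8 5.6
   vertex 0.0 1.4 0.2
  endloop
 endfacet
 facet normal 0.074 0.404 -0.912
  outer loop
   vertex 3.6 3.0 1.2
   vertex 0.0 1.4 0.2
   vertex 5.0 5.0 2.2
  endloop
 endfacet
 facet normal 0.793 -0.285 -0.539
  outer loop
   vertex 3.6 3.0 1.2
   vertex 5.0 5.0 2.2
   vertex 5.8 0.8 5.6
  endloop
 endfacet
 facet normal -0.204 -0.973 0.111
  outer loop
   vertex 1.0 1.6 3.8
   vertex 0.0 1.4 0.2
   vertex 5.8 0.8 5.6
  endloop
 endfacet
 facet normal -0.370 -0.159 0.915
  outer loop
   vertex 1.0 1.6 3.8
   vertex 5.8 0.8 5.6
   vertex 1.6 4.8 4.6
  endloop
 endfacet
 facet normal -0.957 -0.103 0.272
  outer loop
   vertex 1.0 1.6 3.8
   vertex 0.2 4.8 2.2
   vertex 0.0 1.4 0.2
  endloop
 endfacet
 facet normal -0.863 0.036 0.504
  outer loop
   vertex 1.0 1.6 3.8
   vertex 1.6 4.8 4.6
   vertex 0.2 4.8 2.2
  endloop
 endfacet
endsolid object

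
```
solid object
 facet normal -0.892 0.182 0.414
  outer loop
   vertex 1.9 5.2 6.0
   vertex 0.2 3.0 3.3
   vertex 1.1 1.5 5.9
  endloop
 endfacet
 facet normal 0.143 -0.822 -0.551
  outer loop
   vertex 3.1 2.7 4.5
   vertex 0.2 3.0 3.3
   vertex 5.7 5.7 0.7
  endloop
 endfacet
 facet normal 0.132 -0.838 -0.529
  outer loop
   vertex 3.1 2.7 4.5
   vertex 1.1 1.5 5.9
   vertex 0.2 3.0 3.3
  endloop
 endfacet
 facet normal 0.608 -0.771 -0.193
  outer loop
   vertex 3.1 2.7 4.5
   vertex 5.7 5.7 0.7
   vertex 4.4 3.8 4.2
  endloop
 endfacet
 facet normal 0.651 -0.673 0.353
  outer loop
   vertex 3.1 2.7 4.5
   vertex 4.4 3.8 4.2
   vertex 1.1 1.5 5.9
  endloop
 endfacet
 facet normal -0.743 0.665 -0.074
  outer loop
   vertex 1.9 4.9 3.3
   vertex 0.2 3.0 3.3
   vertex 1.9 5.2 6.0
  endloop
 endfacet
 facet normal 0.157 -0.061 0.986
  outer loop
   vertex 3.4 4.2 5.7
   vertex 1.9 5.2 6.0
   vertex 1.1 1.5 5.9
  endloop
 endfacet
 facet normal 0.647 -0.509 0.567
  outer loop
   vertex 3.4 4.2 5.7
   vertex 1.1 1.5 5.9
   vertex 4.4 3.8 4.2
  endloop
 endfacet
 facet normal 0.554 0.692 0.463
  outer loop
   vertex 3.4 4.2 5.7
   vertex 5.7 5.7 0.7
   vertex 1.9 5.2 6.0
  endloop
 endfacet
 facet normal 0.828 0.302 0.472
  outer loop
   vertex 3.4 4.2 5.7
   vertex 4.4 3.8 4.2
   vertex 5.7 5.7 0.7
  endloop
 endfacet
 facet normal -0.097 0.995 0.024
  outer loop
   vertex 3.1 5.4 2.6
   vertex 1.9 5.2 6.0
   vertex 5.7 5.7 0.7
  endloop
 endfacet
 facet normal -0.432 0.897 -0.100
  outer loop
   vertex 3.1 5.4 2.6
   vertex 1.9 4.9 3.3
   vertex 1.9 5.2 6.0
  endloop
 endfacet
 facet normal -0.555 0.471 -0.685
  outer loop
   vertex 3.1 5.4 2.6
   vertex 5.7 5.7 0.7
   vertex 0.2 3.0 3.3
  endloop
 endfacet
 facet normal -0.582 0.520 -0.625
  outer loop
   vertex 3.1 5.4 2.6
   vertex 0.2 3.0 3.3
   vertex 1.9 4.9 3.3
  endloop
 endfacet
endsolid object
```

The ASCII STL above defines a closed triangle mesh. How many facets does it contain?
14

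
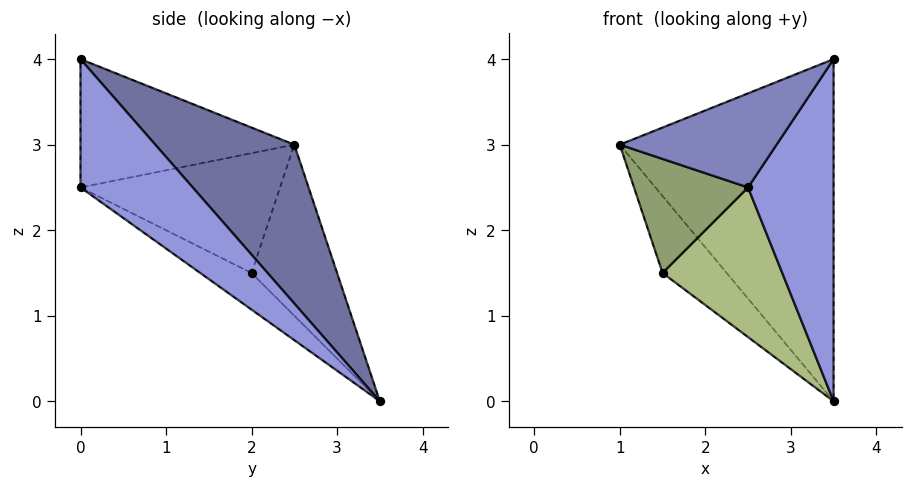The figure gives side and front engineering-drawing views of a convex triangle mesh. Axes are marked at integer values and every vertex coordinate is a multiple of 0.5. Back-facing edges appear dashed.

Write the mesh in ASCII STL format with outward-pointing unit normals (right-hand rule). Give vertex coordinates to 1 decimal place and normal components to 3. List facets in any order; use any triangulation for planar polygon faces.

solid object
 facet normal 0.439 0.676 0.592
  outer loop
   vertex 3.5 3.5 0.0
   vertex 1.0 2.5 3.0
   vertex 3.5 0.0 4.0
  endloop
 endfacet
 facet normal -0.710 -0.521 0.474
  outer loop
   vertex 2.5 0.0 2.5
   vertex 3.5 0.0 4.0
   vertex 1.0 2.5 3.0
  endloop
 endfacet
 facet normal 0.703 -0.535 -0.468
  outer loop
   vertex 2.5 0.0 2.5
   vertex 3.5 3.5 0.0
   vertex 3.5 0.0 4.0
  endloop
 endfacet
 facet normal -0.725 0.544 -0.423
  outer loop
   vertex 1.5 2.0 1.5
   vertex 1.0 2.5 3.0
   vertex 3.5 3.5 0.0
  endloop
 endfacet
 facet normal -0.862 -0.492 -0.123
  outer loop
   vertex 1.5 2.0 1.5
   vertex 2.5 0.0 2.5
   vertex 1.0 2.5 3.0
  endloop
 endfacet
 facet normal -0.224 -0.523 -0.822
  outer loop
   vertex 1.5 2.0 1.5
   vertex 3.5 3.5 0.0
   vertex 2.5 0.0 2.5
  endloop
 endfacet
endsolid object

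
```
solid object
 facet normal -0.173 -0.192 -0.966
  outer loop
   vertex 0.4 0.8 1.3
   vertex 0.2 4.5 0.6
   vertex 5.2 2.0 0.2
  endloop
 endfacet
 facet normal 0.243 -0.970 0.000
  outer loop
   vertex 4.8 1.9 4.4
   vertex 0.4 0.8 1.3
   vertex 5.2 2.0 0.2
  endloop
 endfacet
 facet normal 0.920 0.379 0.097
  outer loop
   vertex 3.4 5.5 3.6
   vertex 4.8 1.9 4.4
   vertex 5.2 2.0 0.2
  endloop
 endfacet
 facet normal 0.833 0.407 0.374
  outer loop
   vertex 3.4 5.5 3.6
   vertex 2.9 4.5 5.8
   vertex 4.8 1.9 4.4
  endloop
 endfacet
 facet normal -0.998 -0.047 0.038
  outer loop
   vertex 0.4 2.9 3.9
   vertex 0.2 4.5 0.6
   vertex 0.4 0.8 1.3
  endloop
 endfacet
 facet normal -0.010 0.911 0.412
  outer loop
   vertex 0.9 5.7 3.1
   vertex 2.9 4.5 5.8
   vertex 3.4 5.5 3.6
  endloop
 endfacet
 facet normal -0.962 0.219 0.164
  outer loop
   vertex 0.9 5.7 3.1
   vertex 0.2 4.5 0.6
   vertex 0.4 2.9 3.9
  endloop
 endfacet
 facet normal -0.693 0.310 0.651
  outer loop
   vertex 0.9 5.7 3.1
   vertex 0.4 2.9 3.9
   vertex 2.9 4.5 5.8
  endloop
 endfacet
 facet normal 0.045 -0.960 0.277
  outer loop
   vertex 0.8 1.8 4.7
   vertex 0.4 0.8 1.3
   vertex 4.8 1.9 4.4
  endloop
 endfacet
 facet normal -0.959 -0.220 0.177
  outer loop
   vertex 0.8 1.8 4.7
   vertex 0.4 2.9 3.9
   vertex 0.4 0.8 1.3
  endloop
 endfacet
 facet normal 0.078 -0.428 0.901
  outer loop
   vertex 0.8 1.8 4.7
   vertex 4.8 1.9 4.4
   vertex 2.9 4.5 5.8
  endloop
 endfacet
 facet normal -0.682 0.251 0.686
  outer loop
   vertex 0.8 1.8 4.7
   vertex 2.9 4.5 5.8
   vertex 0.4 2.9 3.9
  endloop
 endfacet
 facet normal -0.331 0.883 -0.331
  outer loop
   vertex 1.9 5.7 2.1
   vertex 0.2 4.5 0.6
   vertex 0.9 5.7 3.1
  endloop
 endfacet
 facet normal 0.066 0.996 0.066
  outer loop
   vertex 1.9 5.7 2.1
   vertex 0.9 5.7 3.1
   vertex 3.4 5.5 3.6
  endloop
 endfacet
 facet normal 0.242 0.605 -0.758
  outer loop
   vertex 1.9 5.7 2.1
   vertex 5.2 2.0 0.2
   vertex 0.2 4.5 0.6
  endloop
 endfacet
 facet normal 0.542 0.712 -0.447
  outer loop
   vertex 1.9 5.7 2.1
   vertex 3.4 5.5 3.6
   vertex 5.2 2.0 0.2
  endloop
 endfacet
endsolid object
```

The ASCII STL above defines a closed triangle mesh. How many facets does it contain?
16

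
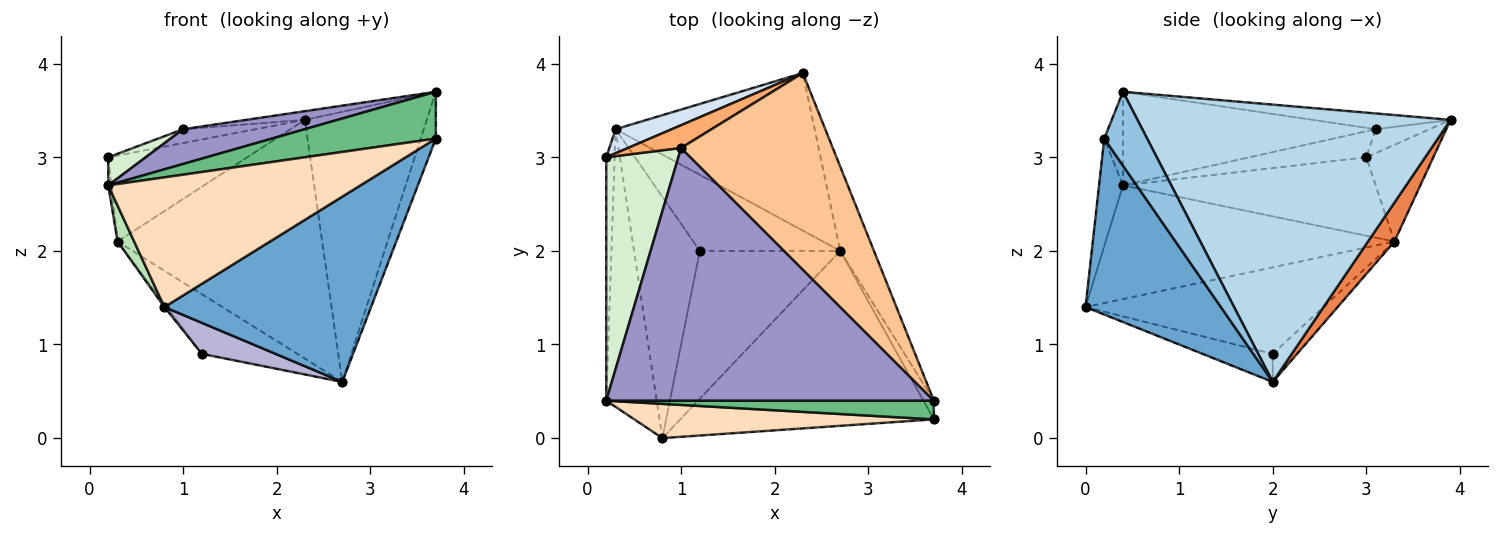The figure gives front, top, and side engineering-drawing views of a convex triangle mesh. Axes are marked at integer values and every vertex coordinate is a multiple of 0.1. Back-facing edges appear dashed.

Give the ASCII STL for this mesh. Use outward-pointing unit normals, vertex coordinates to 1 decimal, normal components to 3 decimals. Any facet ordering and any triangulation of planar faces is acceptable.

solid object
 facet normal 0.430 -0.656 -0.620
  outer loop
   vertex 0.8 0.0 1.4
   vertex 2.7 2.0 0.6
   vertex 3.7 0.2 3.2
  endloop
 endfacet
 facet normal 0.935 0.329 -0.132
  outer loop
   vertex 3.7 0.4 3.7
   vertex 3.7 0.2 3.2
   vertex 2.7 2.0 0.6
  endloop
 endfacet
 facet normal 0.926 0.361 -0.112
  outer loop
   vertex 3.7 0.4 3.7
   vertex 2.7 2.0 0.6
   vertex 2.3 3.9 3.4
  endloop
 endfacet
 facet normal -0.421 0.874 0.244
  outer loop
   vertex 0.3 3.3 2.1
   vertex 0.2 3.0 3.0
   vertex 2.3 3.9 3.4
  endloop
 endfacet
 facet normal 0.107 0.830 -0.548
  outer loop
   vertex 0.3 3.3 2.1
   vertex 2.3 3.9 3.4
   vertex 2.7 2.0 0.6
  endloop
 endfacet
 facet normal -0.360 0.485 0.797
  outer loop
   vertex 1.0 3.1 3.3
   vertex 2.3 3.9 3.4
   vertex 0.2 3.0 3.0
  endloop
 endfacet
 facet normal -0.103 0.044 0.994
  outer loop
   vertex 1.0 3.1 3.3
   vertex 3.7 0.4 3.7
   vertex 2.3 3.9 3.4
  endloop
 endfacet
 facet normal -0.091 -0.963 0.254
  outer loop
   vertex 0.2 0.4 2.7
   vertex 0.8 0.0 1.4
   vertex 3.7 0.2 3.2
  endloop
 endfacet
 facet normal -0.106 -0.923 0.369
  outer loop
   vertex 0.2 0.4 2.7
   vertex 3.7 0.2 3.2
   vertex 3.7 0.4 3.7
  endloop
 endfacet
 facet normal -0.994 0.012 -0.106
  outer loop
   vertex 0.2 0.4 2.7
   vertex 0.2 3.0 3.0
   vertex 0.3 3.3 2.1
  endloop
 endfacet
 facet normal -0.913 -0.052 -0.405
  outer loop
   vertex 0.2 0.4 2.7
   vertex 0.3 3.3 2.1
   vertex 0.8 0.0 1.4
  endloop
 endfacet
 facet normal -0.337 -0.108 0.935
  outer loop
   vertex 0.2 0.4 2.7
   vertex 1.0 3.1 3.3
   vertex 0.2 3.0 3.0
  endloop
 endfacet
 facet normal -0.272 -0.131 0.953
  outer loop
   vertex 0.2 0.4 2.7
   vertex 3.7 0.4 3.7
   vertex 1.0 3.1 3.3
  endloop
 endfacet
 facet normal -0.192 -0.202 -0.960
  outer loop
   vertex 1.2 2.0 0.9
   vertex 2.7 2.0 0.6
   vertex 0.8 0.0 1.4
  endloop
 endfacet
 facet normal -0.155 0.610 -0.777
  outer loop
   vertex 1.2 2.0 0.9
   vertex 0.3 3.3 2.1
   vertex 2.7 2.0 0.6
  endloop
 endfacet
 facet normal -0.796 0.008 -0.605
  outer loop
   vertex 1.2 2.0 0.9
   vertex 0.8 0.0 1.4
   vertex 0.3 3.3 2.1
  endloop
 endfacet
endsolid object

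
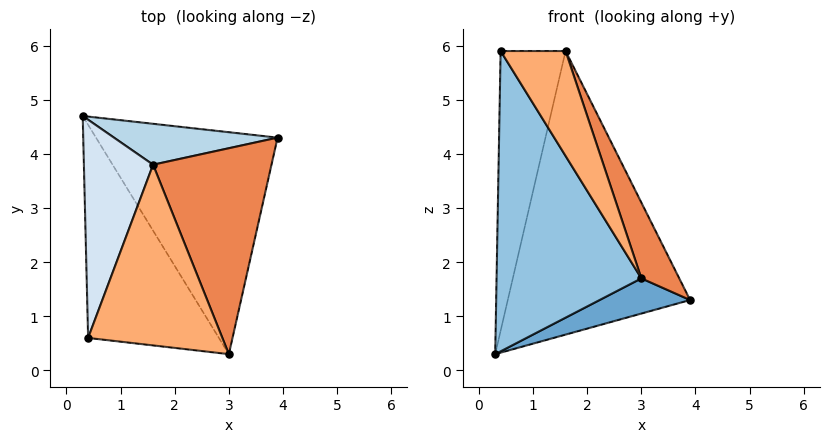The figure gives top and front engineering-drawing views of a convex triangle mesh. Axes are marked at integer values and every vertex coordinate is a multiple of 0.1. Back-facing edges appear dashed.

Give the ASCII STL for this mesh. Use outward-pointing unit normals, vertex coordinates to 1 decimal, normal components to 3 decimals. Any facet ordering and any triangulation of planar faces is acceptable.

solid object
 facet normal 0.249 -0.152 -0.957
  outer loop
   vertex 3.0 0.3 1.7
   vertex 0.3 4.7 0.3
   vertex 3.9 4.3 1.3
  endloop
 endfacet
 facet normal -0.717 -0.568 -0.403
  outer loop
   vertex 0.4 0.6 5.9
   vertex 0.3 4.7 0.3
   vertex 3.0 0.3 1.7
  endloop
 endfacet
 facet normal 0.070 0.987 0.142
  outer loop
   vertex 1.6 3.8 5.9
   vertex 3.9 4.3 1.3
   vertex 0.3 4.7 0.3
  endloop
 endfacet
 facet normal -0.903 0.339 0.264
  outer loop
   vertex 1.6 3.8 5.9
   vertex 0.3 4.7 0.3
   vertex 0.4 0.6 5.9
  endloop
 endfacet
 facet normal 0.890 -0.157 0.428
  outer loop
   vertex 1.6 3.8 5.9
   vertex 3.0 0.3 1.7
   vertex 3.9 4.3 1.3
  endloop
 endfacet
 facet normal 0.801 -0.300 0.517
  outer loop
   vertex 1.6 3.8 5.9
   vertex 0.4 0.6 5.9
   vertex 3.0 0.3 1.7
  endloop
 endfacet
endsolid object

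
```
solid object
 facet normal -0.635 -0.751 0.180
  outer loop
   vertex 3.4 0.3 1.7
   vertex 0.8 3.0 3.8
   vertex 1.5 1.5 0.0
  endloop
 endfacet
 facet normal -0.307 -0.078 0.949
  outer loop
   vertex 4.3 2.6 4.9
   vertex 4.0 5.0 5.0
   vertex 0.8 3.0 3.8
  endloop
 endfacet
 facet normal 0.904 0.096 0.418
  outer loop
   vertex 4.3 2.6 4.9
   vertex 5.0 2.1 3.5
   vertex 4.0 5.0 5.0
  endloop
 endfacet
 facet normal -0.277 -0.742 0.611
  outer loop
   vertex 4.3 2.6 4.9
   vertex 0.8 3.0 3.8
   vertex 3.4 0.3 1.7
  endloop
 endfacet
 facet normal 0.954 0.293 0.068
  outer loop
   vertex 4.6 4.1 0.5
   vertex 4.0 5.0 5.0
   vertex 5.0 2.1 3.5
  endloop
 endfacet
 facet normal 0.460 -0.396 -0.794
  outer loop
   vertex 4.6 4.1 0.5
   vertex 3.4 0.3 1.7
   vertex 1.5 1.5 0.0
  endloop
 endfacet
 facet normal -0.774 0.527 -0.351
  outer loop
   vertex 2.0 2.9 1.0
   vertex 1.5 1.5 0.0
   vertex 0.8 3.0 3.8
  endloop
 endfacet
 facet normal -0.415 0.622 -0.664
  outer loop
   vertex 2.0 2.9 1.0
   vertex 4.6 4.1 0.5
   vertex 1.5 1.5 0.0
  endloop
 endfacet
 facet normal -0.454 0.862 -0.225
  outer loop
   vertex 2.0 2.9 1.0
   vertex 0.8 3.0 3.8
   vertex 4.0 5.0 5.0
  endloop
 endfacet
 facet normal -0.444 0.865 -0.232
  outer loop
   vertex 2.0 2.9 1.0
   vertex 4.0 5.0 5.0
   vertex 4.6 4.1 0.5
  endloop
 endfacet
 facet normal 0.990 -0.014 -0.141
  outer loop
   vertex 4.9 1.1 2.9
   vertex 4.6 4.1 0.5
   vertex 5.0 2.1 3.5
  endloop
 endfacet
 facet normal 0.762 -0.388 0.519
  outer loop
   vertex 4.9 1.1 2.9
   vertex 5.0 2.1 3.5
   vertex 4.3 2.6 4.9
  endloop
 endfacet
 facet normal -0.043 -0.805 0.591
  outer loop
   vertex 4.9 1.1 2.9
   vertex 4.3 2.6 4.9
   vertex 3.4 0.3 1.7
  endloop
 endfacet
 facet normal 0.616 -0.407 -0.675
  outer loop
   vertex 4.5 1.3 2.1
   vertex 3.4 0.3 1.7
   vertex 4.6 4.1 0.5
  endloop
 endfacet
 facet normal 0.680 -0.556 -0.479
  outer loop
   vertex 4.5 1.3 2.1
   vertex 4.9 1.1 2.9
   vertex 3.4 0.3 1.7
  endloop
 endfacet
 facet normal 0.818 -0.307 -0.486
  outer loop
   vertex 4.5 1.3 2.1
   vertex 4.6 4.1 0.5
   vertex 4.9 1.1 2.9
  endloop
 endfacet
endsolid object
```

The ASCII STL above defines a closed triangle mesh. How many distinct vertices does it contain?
10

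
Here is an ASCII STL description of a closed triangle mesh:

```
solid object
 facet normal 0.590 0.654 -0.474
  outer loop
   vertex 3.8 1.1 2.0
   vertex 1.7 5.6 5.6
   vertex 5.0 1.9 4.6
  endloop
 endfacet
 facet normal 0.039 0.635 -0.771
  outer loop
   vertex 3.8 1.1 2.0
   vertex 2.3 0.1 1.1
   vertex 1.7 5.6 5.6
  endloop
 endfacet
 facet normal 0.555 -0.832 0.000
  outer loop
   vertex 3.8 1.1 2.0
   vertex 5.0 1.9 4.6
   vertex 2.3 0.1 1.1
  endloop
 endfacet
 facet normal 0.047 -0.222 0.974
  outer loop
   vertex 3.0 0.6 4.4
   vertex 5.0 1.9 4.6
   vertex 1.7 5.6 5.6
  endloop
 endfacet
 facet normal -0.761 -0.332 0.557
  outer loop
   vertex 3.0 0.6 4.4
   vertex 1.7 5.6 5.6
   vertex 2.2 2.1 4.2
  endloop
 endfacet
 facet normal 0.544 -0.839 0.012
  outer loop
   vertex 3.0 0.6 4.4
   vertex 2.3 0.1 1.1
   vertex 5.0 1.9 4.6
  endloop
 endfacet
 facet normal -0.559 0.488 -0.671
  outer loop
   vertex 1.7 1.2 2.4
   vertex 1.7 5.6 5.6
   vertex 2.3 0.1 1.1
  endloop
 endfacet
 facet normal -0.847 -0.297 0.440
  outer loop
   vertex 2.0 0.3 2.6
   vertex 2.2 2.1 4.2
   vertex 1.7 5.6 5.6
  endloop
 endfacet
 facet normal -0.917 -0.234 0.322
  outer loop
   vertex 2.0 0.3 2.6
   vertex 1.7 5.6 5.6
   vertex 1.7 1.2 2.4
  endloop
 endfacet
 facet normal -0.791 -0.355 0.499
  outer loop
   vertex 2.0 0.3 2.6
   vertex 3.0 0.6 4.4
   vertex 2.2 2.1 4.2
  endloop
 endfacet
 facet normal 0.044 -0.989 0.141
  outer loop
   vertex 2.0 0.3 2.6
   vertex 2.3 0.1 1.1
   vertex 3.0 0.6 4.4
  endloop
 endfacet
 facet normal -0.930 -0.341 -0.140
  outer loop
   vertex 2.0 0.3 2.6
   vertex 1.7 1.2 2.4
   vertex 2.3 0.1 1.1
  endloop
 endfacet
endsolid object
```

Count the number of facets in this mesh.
12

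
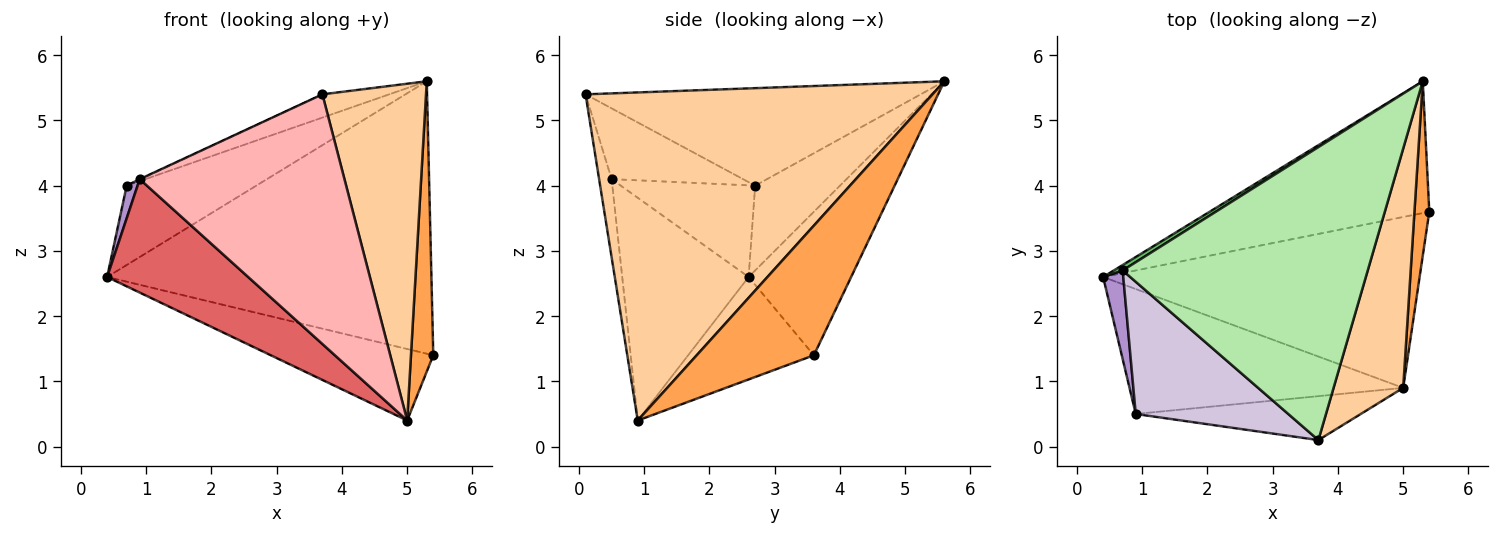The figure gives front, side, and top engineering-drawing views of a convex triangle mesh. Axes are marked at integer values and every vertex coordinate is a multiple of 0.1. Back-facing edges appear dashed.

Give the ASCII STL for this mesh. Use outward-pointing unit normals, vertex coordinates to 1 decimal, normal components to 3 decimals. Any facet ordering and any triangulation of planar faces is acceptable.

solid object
 facet normal -0.274 0.866 -0.419
  outer loop
   vertex 5.3 5.6 5.6
   vertex 5.4 3.6 1.4
   vertex 0.4 2.6 2.6
  endloop
 endfacet
 facet normal -0.286 0.370 -0.884
  outer loop
   vertex 5.0 0.9 0.4
   vertex 0.4 2.6 2.6
   vertex 5.4 3.6 1.4
  endloop
 endfacet
 facet normal 0.976 -0.186 0.112
  outer loop
   vertex 5.0 0.9 0.4
   vertex 5.4 3.6 1.4
   vertex 5.3 5.6 5.6
  endloop
 endfacet
 facet normal 0.939 -0.280 0.199
  outer loop
   vertex 5.0 0.9 0.4
   vertex 5.3 5.6 5.6
   vertex 3.7 0.1 5.4
  endloop
 endfacet
 facet normal -0.547 0.835 0.057
  outer loop
   vertex 0.7 2.7 4.0
   vertex 5.3 5.6 5.6
   vertex 0.4 2.6 2.6
  endloop
 endfacet
 facet normal -0.369 0.074 0.927
  outer loop
   vertex 0.7 2.7 4.0
   vertex 3.7 0.1 5.4
   vertex 5.3 5.6 5.6
  endloop
 endfacet
 facet normal -0.516 -0.576 -0.634
  outer loop
   vertex 0.9 0.5 4.1
   vertex 0.4 2.6 2.6
   vertex 5.0 0.9 0.4
  endloop
 endfacet
 facet normal -0.060 -0.983 -0.173
  outer loop
   vertex 0.9 0.5 4.1
   vertex 5.0 0.9 0.4
   vertex 3.7 0.1 5.4
  endloop
 endfacet
 facet normal -0.974 -0.079 0.214
  outer loop
   vertex 0.9 0.5 4.1
   vertex 0.7 2.7 4.0
   vertex 0.4 2.6 2.6
  endloop
 endfacet
 facet normal -0.421 0.003 0.907
  outer loop
   vertex 0.9 0.5 4.1
   vertex 3.7 0.1 5.4
   vertex 0.7 2.7 4.0
  endloop
 endfacet
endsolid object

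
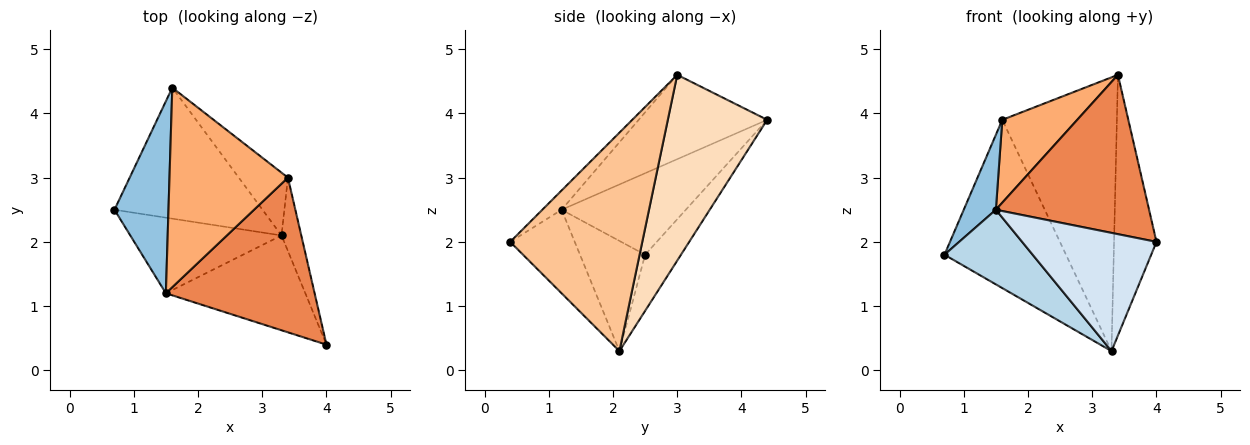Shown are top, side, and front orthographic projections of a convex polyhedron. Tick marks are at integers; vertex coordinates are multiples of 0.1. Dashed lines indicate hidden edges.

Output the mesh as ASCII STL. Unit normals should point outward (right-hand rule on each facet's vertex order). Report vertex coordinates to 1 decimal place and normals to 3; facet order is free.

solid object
 facet normal -0.227 0.769 -0.598
  outer loop
   vertex 3.3 2.1 0.3
   vertex 0.7 2.5 1.8
   vertex 1.6 4.4 3.9
  endloop
 endfacet
 facet normal -0.815 -0.211 0.540
  outer loop
   vertex 1.5 1.2 2.5
   vertex 1.6 4.4 3.9
   vertex 0.7 2.5 1.8
  endloop
 endfacet
 facet normal -0.460 -0.624 -0.632
  outer loop
   vertex 1.5 1.2 2.5
   vertex 0.7 2.5 1.8
   vertex 3.3 2.1 0.3
  endloop
 endfacet
 facet normal -0.351 -0.730 -0.586
  outer loop
   vertex 1.5 1.2 2.5
   vertex 3.3 2.1 0.3
   vertex 4.0 0.4 2.0
  endloop
 endfacet
 facet normal -0.090 -0.715 0.694
  outer loop
   vertex 3.4 3.0 4.6
   vertex 1.5 1.2 2.5
   vertex 4.0 0.4 2.0
  endloop
 endfacet
 facet normal -0.549 -0.320 0.772
  outer loop
   vertex 3.4 3.0 4.6
   vertex 1.6 4.4 3.9
   vertex 1.5 1.2 2.5
  endloop
 endfacet
 facet normal 0.949 0.305 -0.086
  outer loop
   vertex 3.4 3.0 4.6
   vertex 4.0 0.4 2.0
   vertex 3.3 2.1 0.3
  endloop
 endfacet
 facet normal 0.645 0.744 -0.171
  outer loop
   vertex 3.4 3.0 4.6
   vertex 3.3 2.1 0.3
   vertex 1.6 4.4 3.9
  endloop
 endfacet
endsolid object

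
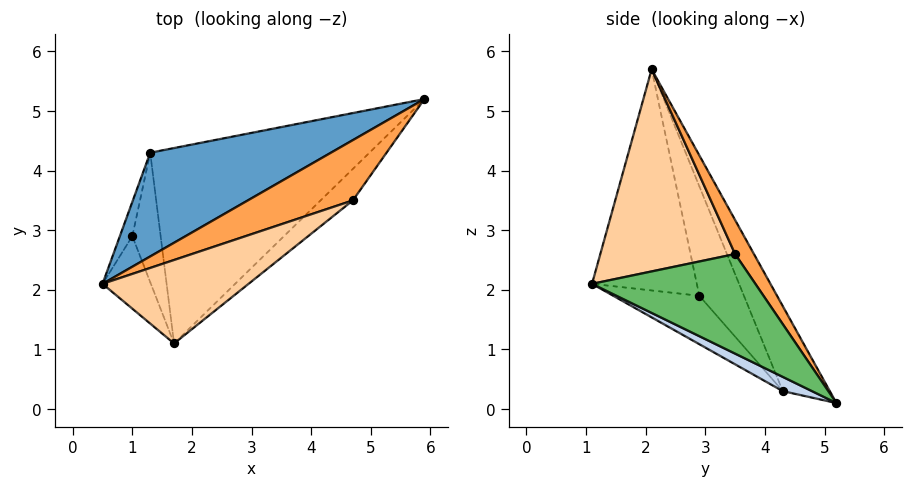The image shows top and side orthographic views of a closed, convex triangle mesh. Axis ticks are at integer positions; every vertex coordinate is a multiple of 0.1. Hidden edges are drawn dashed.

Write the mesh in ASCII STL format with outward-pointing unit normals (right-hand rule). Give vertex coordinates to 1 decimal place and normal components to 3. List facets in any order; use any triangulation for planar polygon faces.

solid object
 facet normal -0.165 0.922 0.351
  outer loop
   vertex 1.3 4.3 0.3
   vertex 0.5 2.1 5.7
   vertex 5.9 5.2 0.1
  endloop
 endfacet
 facet normal 0.057 -0.484 -0.873
  outer loop
   vertex 1.3 4.3 0.3
   vertex 5.9 5.2 0.1
   vertex 1.7 1.1 2.1
  endloop
 endfacet
 facet normal 0.199 0.763 0.615
  outer loop
   vertex 4.7 3.5 2.6
   vertex 5.9 5.2 0.1
   vertex 0.5 2.1 5.7
  endloop
 endfacet
 facet normal 0.536 -0.750 0.387
  outer loop
   vertex 4.7 3.5 2.6
   vertex 0.5 2.1 5.7
   vertex 1.7 1.1 2.1
  endloop
 endfacet
 facet normal 0.632 -0.747 -0.205
  outer loop
   vertex 4.7 3.5 2.6
   vertex 1.7 1.1 2.1
   vertex 5.9 5.2 0.1
  endloop
 endfacet
 facet normal -0.906 -0.374 -0.198
  outer loop
   vertex 1.0 2.9 1.9
   vertex 1.7 1.1 2.1
   vertex 0.5 2.1 5.7
  endloop
 endfacet
 facet normal -0.990 0.083 -0.113
  outer loop
   vertex 1.0 2.9 1.9
   vertex 0.5 2.1 5.7
   vertex 1.3 4.3 0.3
  endloop
 endfacet
 facet normal -0.804 -0.365 -0.470
  outer loop
   vertex 1.0 2.9 1.9
   vertex 1.3 4.3 0.3
   vertex 1.7 1.1 2.1
  endloop
 endfacet
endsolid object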